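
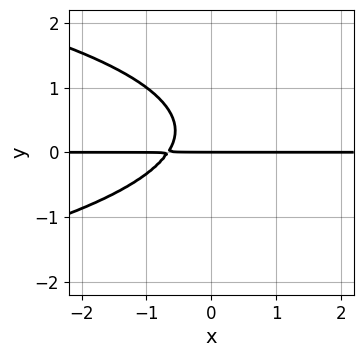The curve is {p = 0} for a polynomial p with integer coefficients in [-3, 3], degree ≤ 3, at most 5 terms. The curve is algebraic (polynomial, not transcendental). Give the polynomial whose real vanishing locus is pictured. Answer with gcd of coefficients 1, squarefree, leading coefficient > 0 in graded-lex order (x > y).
3*y^3 + 3*x*y - 2*y^2 + 2*y

The degree is 3 — the shape is more complex than any degree-2 curve.
From the visible intercepts: every point of the x-axis in the box is on the curve; it meets the y-axis at y = 0 (among the integer gridlines).
The integer polynomial consistent with all of this is the stated p.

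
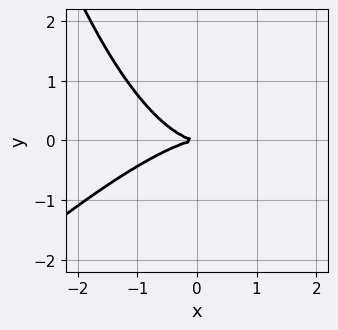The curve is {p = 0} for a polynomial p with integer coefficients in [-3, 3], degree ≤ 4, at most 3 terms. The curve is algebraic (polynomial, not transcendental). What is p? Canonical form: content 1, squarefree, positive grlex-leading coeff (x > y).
(a) The degree is 3 — the shape is more complex than any degree-2 curve.
(b) Reading off the gridlines: one x-axis crossing is at x = 0; it meets the y-axis at y = 0 (among the integer gridlines).
(c) Fitting integer coefficients to these (and the overall shape) gives p.

x^3 - x^2*y + 3*y^2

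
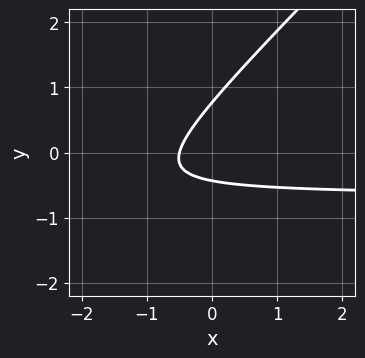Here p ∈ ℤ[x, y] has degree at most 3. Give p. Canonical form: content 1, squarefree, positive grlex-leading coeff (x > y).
3*x*y - 3*y^2 + 2*x + y + 1

deg p = 2.
Solving for integer coefficients yields p as stated.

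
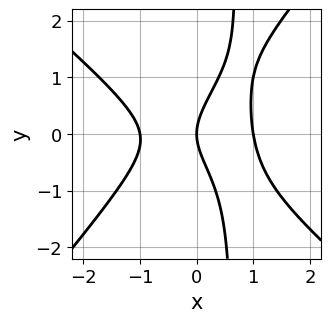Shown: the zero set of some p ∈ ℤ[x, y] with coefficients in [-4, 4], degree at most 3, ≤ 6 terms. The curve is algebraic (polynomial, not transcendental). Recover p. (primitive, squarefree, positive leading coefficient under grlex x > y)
(a) deg p = 3.
(b) Observable constraints: one y-axis crossing is at y = 0; among the integer gridlines, it crosses the x-axis at x ∈ {-1, 0, 1}.
(c) Together with the visible shape, these determine p as stated.

3*x^3 + x^2*y - 3*x*y^2 + 2*y^2 - 3*x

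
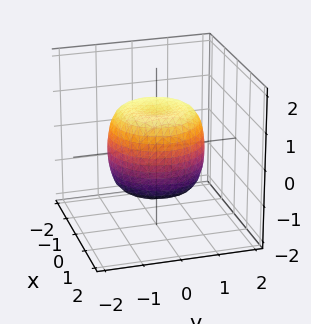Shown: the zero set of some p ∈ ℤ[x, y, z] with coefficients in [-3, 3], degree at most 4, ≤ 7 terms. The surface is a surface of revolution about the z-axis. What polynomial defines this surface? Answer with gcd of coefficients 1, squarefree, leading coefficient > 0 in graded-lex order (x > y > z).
x^4 + 2*x^2*y^2 + y^4 - x^2 - y^2 + z^2 - 1

(a) The degree is 4 — no degree-3 surface has this shape.
(b) Symmetries: rotational symmetry about the z-axis ⇒ p depends on x, y only through x² + y².
(c) From the axis intercepts and sections: a circular section at z = 0 has radius between 1 and 2; the z-axis gridline crossings are at z ∈ {-1, 1}.
(d) Putting this together gives p.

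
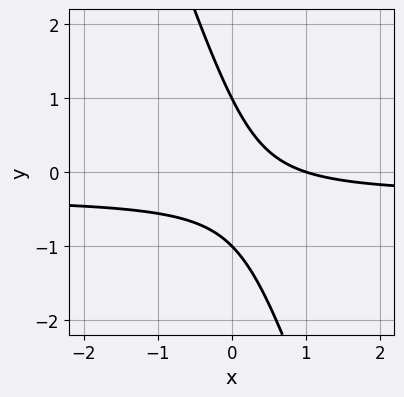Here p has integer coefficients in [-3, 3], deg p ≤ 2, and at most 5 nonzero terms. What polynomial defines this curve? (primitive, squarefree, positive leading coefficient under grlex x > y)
(a) The degree is 2 — no degree-1 curve has this shape.
(b) From the visible intercepts: it crosses the x-axis at the gridline x = 1; among the integer gridlines, it crosses the y-axis at y ∈ {-1, 1}.
(c) Putting this together gives p.

3*x*y + y^2 + x - 1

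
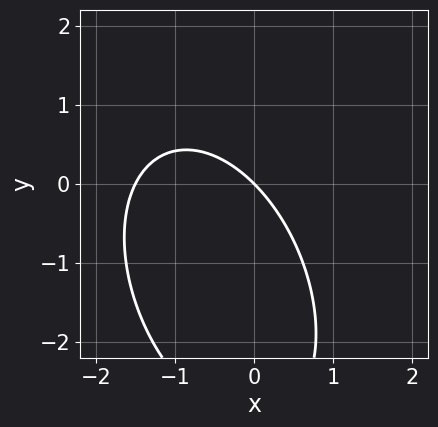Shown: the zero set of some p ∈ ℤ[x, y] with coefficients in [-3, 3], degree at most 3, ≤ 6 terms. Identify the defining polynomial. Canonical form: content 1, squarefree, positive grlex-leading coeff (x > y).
Degree: the shape is more complex than any degree-1 curve, so deg p = 2.
Checking where it meets the axes: it crosses the x-axis at the gridline x = 0; one y-axis crossing is at y = 0.
Together with the visible shape, these determine p as stated.

2*x^2 + x*y + y^2 + 3*x + 3*y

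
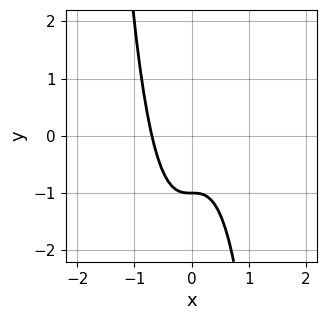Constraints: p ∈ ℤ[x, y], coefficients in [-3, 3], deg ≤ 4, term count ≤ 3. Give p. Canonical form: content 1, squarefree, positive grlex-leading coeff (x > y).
Degree: no degree-2 curve has this shape, so deg p = 3.
From the axis intercepts and sections: it crosses the y-axis at the gridline y = -1.
Matching integer coefficients to the picture gives p.

3*x^3 + y + 1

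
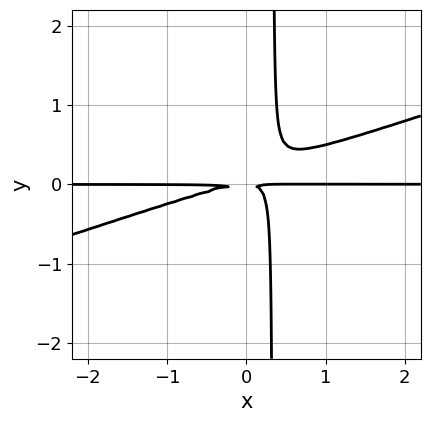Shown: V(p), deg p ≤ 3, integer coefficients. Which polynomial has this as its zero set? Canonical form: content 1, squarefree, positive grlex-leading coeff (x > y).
x^2*y - 3*x*y^2 + y^2

(a) deg p = 3. No degree-2 curve has this shape.
(b) Reading off the gridlines: every point of the x-axis in the box is on the curve.
(c) Fitting integer coefficients to these (and the overall shape) gives p.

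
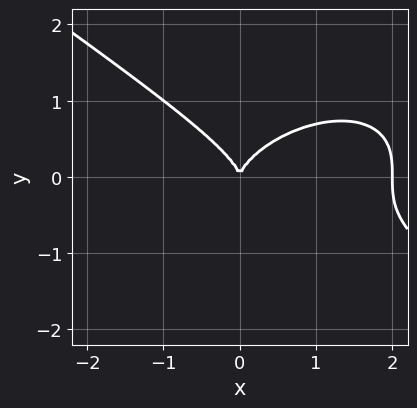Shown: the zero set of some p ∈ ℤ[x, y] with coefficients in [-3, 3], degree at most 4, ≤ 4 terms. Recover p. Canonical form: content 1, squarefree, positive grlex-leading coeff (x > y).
1. deg p = 3. No degree-2 curve has this shape.
2. Observable constraints: it crosses the y-axis at the gridline y = 0; among the integer gridlines, it crosses the x-axis at x ∈ {0, 2}.
3. Matching integer coefficients to the picture gives p.

x^3 + 3*y^3 - 2*x^2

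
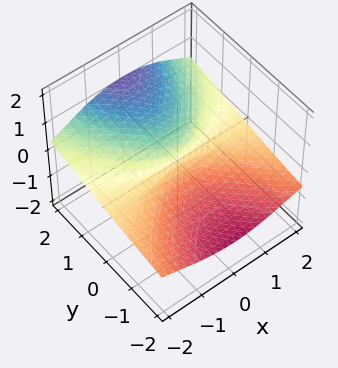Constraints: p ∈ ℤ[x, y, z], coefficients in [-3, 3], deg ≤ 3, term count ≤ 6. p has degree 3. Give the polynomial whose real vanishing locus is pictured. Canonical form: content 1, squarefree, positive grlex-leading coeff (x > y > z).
x^2*z + 2*z^3 - z^2 - y

First, deg p = 3. The shape is more complex than any degree-2 surface.
Then, from the visible intercepts: it meets the z-axis at z = 0 (among the integer gridlines); the visible x-axis segment lies entirely on the surface; it meets the y-axis at y = 0 (among the integer gridlines).
Finally, together with the visible shape, these determine p as stated.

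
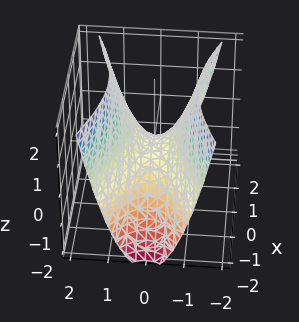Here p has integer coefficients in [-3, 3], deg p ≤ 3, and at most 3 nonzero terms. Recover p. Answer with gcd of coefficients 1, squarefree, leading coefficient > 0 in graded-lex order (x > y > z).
x^2 - 3*y^2 + 2*z

First, degree: a hyperbolic paraboloid; a quadric, so deg p = 2.
Then, symmetries: it's symmetric under x → −x, forcing even powers of x; mirror symmetry y ↦ −y ⇒ only even powers of y.
Then, reading off the gridlines: one z-axis crossing is at z = 0; it meets the y-axis at y = 0 (among the integer gridlines); it crosses the x-axis at the gridline x = 0.
Finally, solving for integer coefficients yields p as stated.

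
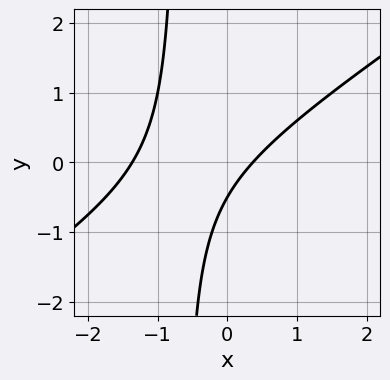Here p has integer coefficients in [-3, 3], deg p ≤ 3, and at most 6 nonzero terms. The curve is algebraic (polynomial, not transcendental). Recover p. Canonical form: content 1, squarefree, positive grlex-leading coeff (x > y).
2*x^2 - 3*x*y + 2*x - 2*y - 1

1. Degree: a generic line meets the curve in up to 2 points, so deg p = 2.
2. Matching integer coefficients to the picture gives p.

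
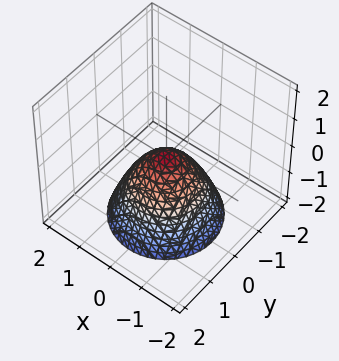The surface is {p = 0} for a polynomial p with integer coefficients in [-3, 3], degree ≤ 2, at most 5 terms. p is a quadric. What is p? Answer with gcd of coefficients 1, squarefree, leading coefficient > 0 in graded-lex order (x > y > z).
1. deg p = 2. A single bowl opening along one axis; a quadric.
2. Symmetries: rotational symmetry about the z-axis ⇒ p depends on x, y only through x² + y².
3. Observable constraints: it crosses the y-axis at the gridline y = 0; it crosses the z-axis at the gridline z = 0.
4. These observations pin down the coefficients.

x^2 + y^2 + z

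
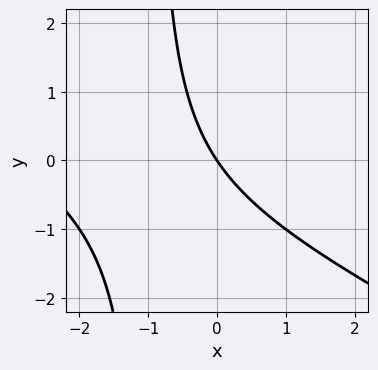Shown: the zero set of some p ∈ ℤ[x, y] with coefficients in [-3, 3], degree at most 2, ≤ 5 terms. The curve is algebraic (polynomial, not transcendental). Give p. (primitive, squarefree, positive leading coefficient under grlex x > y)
x^2 + 2*x*y + 3*x + 2*y

Degree: no degree-1 curve has this shape, so deg p = 2.
Reading off the gridlines: one y-axis crossing is at y = 0; it meets the x-axis at x = 0 (among the integer gridlines).
The integer polynomial consistent with all of this is the stated p.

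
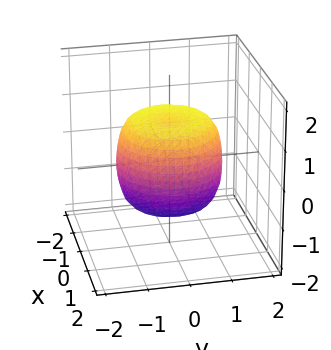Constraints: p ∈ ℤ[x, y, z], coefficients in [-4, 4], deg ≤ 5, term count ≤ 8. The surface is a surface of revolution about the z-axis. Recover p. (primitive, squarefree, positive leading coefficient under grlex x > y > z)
x^4 + 2*x^2*y^2 + y^4 - x^2 - y^2 + z^2 - 1

(a) deg p = 4. The shape is more complex than any degree-3 surface.
(b) Symmetries: rotational symmetry about the z-axis ⇒ p depends on x, y only through x² + y².
(c) Observable constraints: a circular section at z = 0 has radius between 1 and 2; the z-axis gridline crossings are at z ∈ {-1, 1}.
(d) The integer polynomial consistent with all of this is the stated p.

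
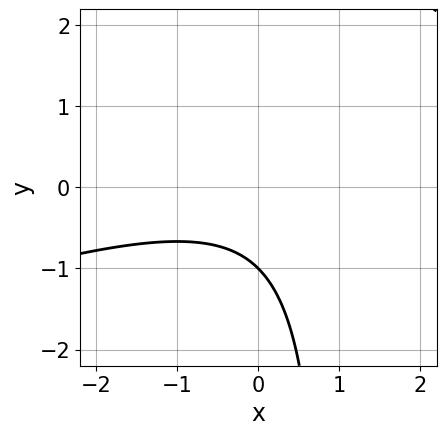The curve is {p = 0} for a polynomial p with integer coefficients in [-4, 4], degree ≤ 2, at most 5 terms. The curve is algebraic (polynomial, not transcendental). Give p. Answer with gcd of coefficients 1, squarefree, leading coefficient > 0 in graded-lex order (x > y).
x^2 - 3*x*y + 3*y + 3

1. The degree is 2 — no degree-1 curve has this shape.
2. From the visible intercepts: one y-axis crossing is at y = -1; no x-intercept at any integer in the box.
3. Assembling these constraints gives the stated polynomial.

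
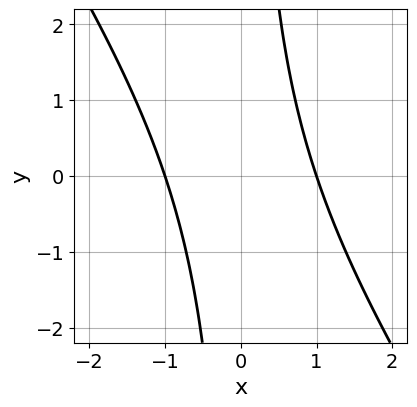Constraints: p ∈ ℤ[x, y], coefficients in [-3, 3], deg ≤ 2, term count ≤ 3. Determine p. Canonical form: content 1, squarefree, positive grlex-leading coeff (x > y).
The degree is 2 — the shape is more complex than any degree-1 curve.
Observable constraints: the x-axis gridline crossings are at x ∈ {-1, 1}; no y-intercept at any integer in the box.
Solving for integer coefficients yields p as stated.

3*x^2 + 2*x*y - 3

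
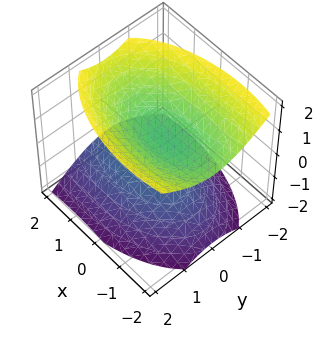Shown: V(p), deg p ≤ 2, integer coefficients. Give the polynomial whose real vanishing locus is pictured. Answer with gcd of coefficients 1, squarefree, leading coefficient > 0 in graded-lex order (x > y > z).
First, there are 2 components. Treating them together as one polynomial.
Next, degree: no degree-1 surface has this shape, so deg p = 2.
Then, checking where it meets the axes: the surface avoids every integer x-axis point in the box; the surface avoids every integer y-axis point in the box.
Finally, fitting integer coefficients to these (and the overall shape) gives p.

x^2 + x*z + 3*y^2 - 3*z^2 + 2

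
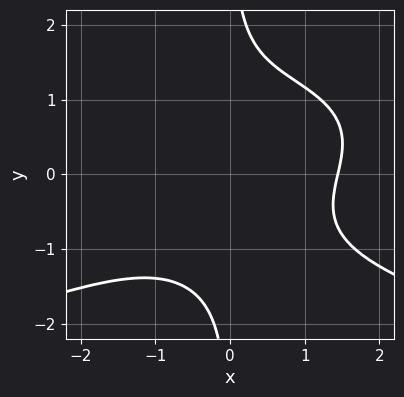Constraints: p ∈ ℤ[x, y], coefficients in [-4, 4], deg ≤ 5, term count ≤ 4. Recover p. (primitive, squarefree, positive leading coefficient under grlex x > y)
2*x*y^3 + x^3 - x*y - 3

First, the degree is 4 — no degree-3 curve has this shape.
Then, observable constraints: no y-intercept at any integer in the box.
Finally, fitting integer coefficients to these (and the overall shape) gives p.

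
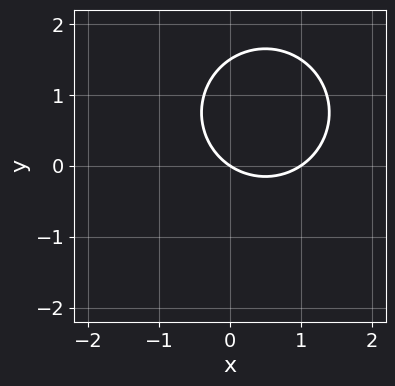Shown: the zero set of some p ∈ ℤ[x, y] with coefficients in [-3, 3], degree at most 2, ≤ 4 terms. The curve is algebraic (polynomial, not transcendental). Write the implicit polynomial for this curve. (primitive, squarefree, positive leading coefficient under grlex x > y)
1. The degree is 2 — a generic line meets the curve in up to 2 points.
2. Against the integer gridlines: among the integer gridlines, it crosses the x-axis at x ∈ {0, 1}; it crosses the y-axis at the gridline y = 0.
3. Assembling these constraints gives the stated polynomial.

2*x^2 + 2*y^2 - 2*x - 3*y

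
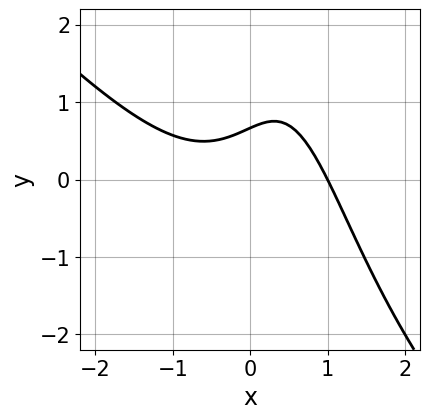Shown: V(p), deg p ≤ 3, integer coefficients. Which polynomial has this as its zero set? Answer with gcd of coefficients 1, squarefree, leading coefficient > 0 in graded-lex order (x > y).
2*x^3 + 2*x^2*y - 2*x*y + 3*y - 2

Degree: a generic line meets the curve in up to 3 points, so deg p = 3.
From the visible intercepts: it crosses the x-axis at the gridline x = 1.
Fitting integer coefficients to these (and the overall shape) gives p.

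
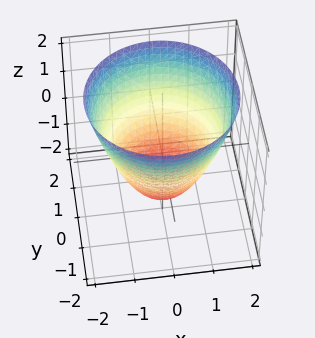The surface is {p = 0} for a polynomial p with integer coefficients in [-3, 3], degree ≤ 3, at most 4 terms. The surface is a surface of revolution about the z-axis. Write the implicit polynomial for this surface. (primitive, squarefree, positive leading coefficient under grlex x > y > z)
2*x^2 + 2*y^2 - 2*z - 3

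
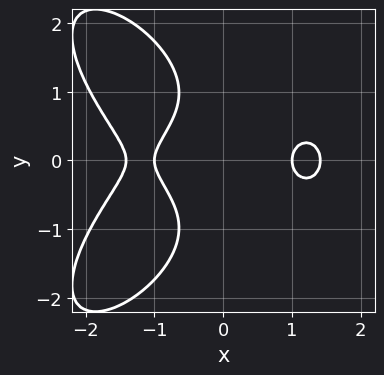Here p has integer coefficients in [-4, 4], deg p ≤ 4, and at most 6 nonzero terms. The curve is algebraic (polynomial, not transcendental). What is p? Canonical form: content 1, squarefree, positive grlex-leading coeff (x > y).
x^4 + y^4 + 3*x*y^2 - 3*x^2 + 2

(a) deg p = 4. No degree-3 curve has this shape.
(b) Symmetries: mirror symmetry y ↦ −y ⇒ only even powers of y.
(c) From the axis intercepts and sections: among the integer gridlines, it crosses the x-axis at x ∈ {-1, 1}; the curve avoids every integer y-axis point in the box.
(d) Fitting integer coefficients to these (and the overall shape) gives p.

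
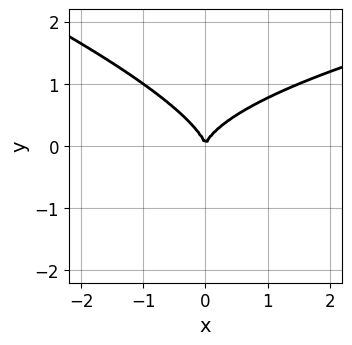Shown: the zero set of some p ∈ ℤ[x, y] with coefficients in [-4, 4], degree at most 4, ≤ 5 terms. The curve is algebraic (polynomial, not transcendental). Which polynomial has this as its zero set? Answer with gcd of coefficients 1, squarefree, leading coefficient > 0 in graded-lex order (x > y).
x*y^2 + 3*y^3 - 2*x^2

(a) Degree: a generic line meets the curve in up to 3 points, so deg p = 3.
(b) From the axis intercepts and sections: it crosses the y-axis at the gridline y = 0; it crosses the x-axis at the gridline x = 0.
(c) Putting this together gives p.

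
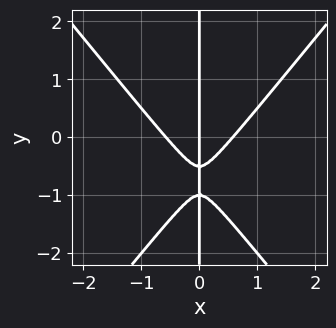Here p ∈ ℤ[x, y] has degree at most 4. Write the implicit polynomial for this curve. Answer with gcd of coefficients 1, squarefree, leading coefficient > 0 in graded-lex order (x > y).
3*x^3 - 2*x*y^2 - 3*x*y - x

First, the degree is 3 — no degree-2 curve has this shape.
Next, observable constraints: every point of the y-axis in the box is on the curve; it crosses the x-axis at the gridline x = 0.
Finally, fitting integer coefficients to these (and the overall shape) gives p.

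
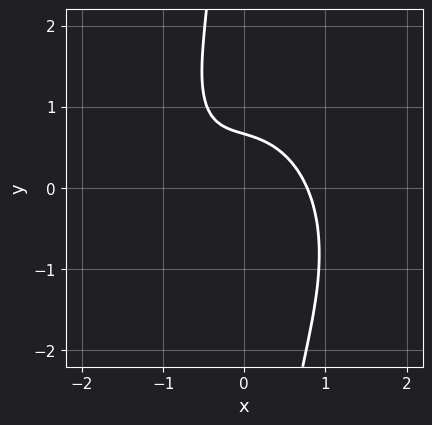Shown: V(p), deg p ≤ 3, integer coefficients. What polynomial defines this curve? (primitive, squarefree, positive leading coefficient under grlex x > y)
First, degree: the shape is more complex than any degree-2 curve, so deg p = 3.
Finally, the integer polynomial consistent with all of this is the stated p.

3*x^3 + 2*x*y^2 + x^2 + 3*y - 2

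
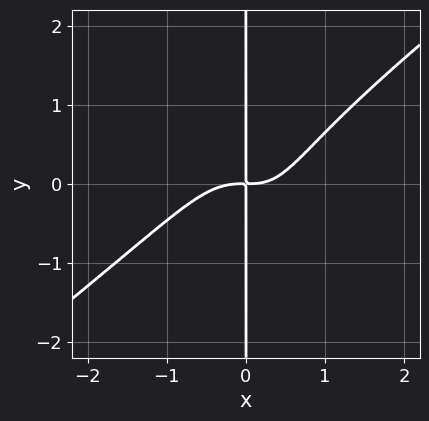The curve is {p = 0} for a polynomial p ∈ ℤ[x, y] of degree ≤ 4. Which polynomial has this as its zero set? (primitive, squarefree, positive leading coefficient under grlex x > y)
(a) Degree: the shape is more complex than any degree-3 curve, so deg p = 4.
(b) From the visible intercepts: the visible y-axis segment lies entirely on the curve.
(c) The integer polynomial consistent with all of this is the stated p.

3*x^4 - 3*x^3*y - x^2*y^2 + x^2*y - 2*x*y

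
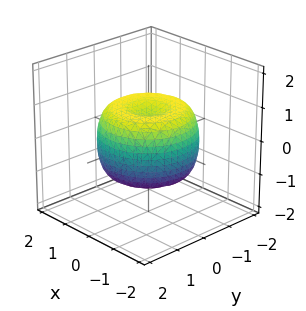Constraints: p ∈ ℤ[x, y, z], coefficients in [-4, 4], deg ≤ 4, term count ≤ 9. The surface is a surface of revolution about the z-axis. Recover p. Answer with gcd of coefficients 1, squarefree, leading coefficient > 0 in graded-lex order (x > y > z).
2*x^4 + 4*x^2*y^2 + 2*y^4 - 3*x^2 - 3*y^2 + 3*z^2 - 2

1. deg p = 4. No degree-3 surface has this shape.
2. Symmetry: every cross-section ⟂ z is a circle, so x, y appear only via x² + y².
3. Against the integer gridlines: a circular section at z = -1 has radius between 0 and 1.
4. Together with the visible shape, these determine p as stated.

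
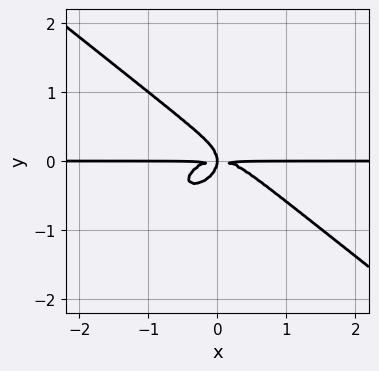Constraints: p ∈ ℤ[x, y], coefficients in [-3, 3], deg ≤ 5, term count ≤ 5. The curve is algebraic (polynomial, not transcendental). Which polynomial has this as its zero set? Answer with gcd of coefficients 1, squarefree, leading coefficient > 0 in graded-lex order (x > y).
x^3*y + 2*y^4 + x*y^2

First, degree: the shape is more complex than any degree-3 curve, so deg p = 4.
Then, from the axis intercepts and sections: every point of the x-axis in the box is on the curve.
Finally, solving for integer coefficients yields p as stated.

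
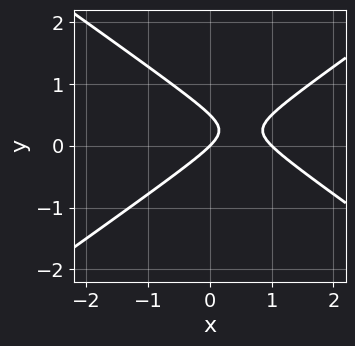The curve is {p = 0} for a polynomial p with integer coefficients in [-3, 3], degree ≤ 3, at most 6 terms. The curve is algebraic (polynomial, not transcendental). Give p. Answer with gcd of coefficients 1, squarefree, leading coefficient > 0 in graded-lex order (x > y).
First, degree: a generic line meets the curve in up to 2 points, so deg p = 2.
Next, checking where it meets the axes: one y-axis crossing is at y = 0; the x-axis gridline crossings are at x ∈ {0, 1}.
Finally, fitting integer coefficients to these (and the overall shape) gives p.

x^2 - 2*y^2 - x + y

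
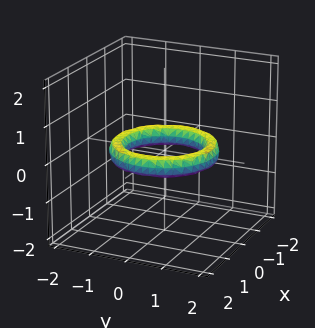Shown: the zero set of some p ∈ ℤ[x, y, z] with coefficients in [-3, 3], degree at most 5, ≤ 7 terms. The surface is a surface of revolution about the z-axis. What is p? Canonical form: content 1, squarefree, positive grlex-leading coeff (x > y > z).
x^4 + 2*x^2*y^2 + y^4 - 3*x^2 - 3*y^2 + 3*z^2 + 2

(a) deg p = 4. The shape is more complex than any degree-3 surface.
(b) Symmetry: the z-axis is an axis of rotation, so x and y enter only as x² + y².
(c) Reading off the gridlines: the x-axis gridline crossings are at x ∈ {-1, 1}; no z-intercept at any integer in the box; a circular section at z = 0 has radius exactly 1; the y-axis gridline crossings are at y ∈ {-1, 1}.
(d) Assembling these constraints gives the stated polynomial.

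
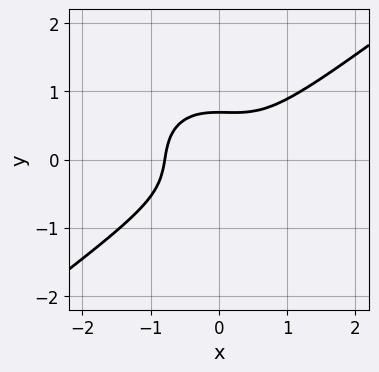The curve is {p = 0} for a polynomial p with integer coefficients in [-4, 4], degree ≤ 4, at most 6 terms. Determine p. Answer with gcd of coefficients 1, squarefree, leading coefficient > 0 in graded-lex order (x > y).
1. Degree: a generic line meets the curve in up to 3 points, so deg p = 3.
2. Solving for integer coefficients yields p as stated.

2*x^3 - x^2*y - 3*y^3 + 1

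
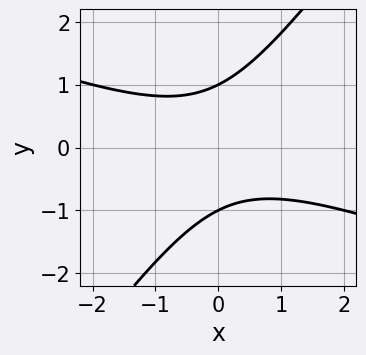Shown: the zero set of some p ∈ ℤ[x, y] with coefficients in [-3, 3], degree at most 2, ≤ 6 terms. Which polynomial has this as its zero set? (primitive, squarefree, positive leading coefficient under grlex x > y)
x^2 + 2*x*y - 2*y^2 + 2

(a) Degree: the shape is more complex than any degree-1 curve, so deg p = 2.
(b) Reading off the gridlines: it misses every integer gridline on the x-axis; the y-axis gridline crossings are at y ∈ {-1, 1}.
(c) These observations pin down the coefficients.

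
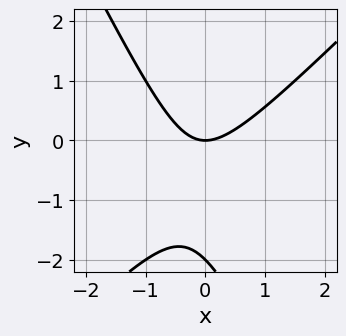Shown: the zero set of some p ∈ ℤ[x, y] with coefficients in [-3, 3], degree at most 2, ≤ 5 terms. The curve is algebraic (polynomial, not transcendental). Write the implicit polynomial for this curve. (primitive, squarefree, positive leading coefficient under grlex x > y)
2*x^2 - x*y - y^2 - 2*y

(a) Degree: no degree-1 curve has this shape, so deg p = 2.
(b) Observable constraints: it crosses the x-axis at the gridline x = 0; among the integer gridlines, it crosses the y-axis at y ∈ {-2, 0}.
(c) Fitting integer coefficients to these (and the overall shape) gives p.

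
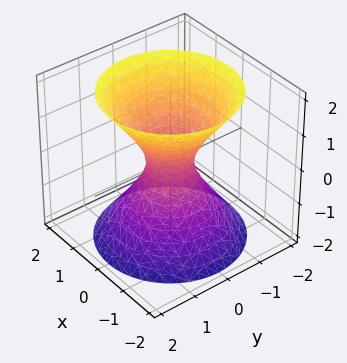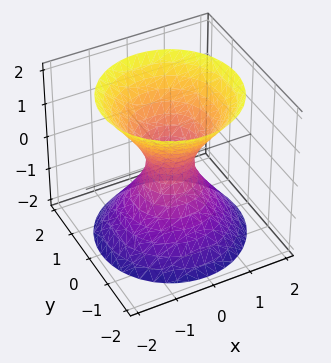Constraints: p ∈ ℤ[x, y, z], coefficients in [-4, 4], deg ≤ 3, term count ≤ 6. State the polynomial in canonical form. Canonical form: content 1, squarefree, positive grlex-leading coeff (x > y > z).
3*x^2 + 3*y^2 - 2*z^2 - 1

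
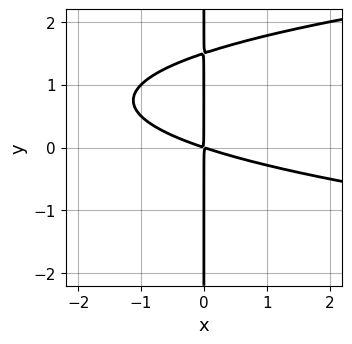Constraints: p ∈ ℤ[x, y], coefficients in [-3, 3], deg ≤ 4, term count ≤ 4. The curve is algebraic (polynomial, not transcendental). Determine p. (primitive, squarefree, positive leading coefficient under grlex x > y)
First, the degree is 3 — no degree-2 curve has this shape.
Then, against the integer gridlines: every point of the y-axis in the box is on the curve.
Finally, matching integer coefficients to the picture gives p.

2*x*y^2 - x^2 - 3*x*y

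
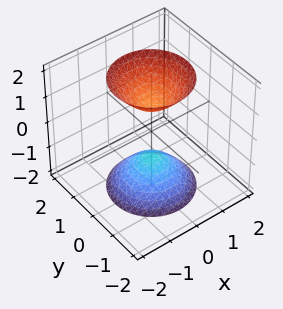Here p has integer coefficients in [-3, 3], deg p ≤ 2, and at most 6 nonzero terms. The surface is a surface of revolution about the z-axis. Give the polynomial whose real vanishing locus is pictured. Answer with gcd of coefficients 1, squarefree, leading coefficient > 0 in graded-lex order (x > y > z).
2*x^2 + 2*y^2 - z^2 + 1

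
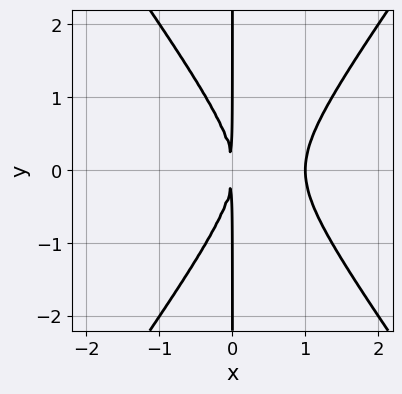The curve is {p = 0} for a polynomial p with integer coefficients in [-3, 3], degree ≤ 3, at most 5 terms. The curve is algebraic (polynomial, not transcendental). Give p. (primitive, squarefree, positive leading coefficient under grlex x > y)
1. The degree is 3 — the shape is more complex than any degree-2 curve.
2. Symmetries: mirror symmetry y ↦ −y ⇒ only even powers of y.
3. From the axis intercepts and sections: the visible y-axis segment lies entirely on the curve; it meets the x-axis at x = 1 (among the integer gridlines).
4. The integer polynomial consistent with all of this is the stated p.

2*x^3 - x*y^2 - 2*x^2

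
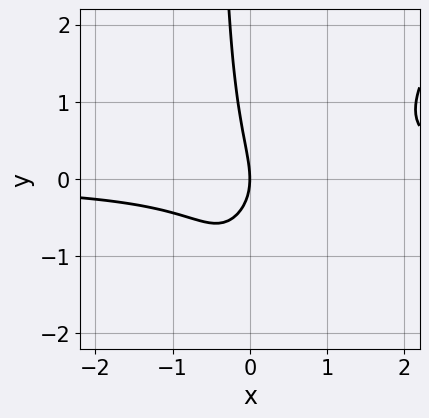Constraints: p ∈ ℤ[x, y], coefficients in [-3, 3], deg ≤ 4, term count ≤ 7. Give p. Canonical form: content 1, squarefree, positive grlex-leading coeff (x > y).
3*x^2*y - 2*x*y^2 - 2*x*y - y^2 - 2*x

1. deg p = 3. No degree-2 curve has this shape.
2. Against the integer gridlines: one x-axis crossing is at x = 0; one y-axis crossing is at y = 0.
3. Together with the visible shape, these determine p as stated.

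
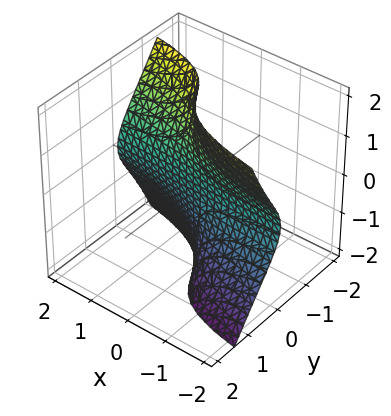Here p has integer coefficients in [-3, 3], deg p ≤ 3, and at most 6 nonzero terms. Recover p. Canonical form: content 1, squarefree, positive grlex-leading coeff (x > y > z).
Degree: the shape is more complex than any degree-2 surface, so deg p = 3.
Observable constraints: it meets the y-axis at y = 0 (among the integer gridlines); the visible x-axis segment lies entirely on the surface; every point of the z-axis in the box is on the surface.
Fitting integer coefficients to these (and the overall shape) gives p.

x*y^2 - x*z^2 - 2*y^3 - y^2*z - 3*y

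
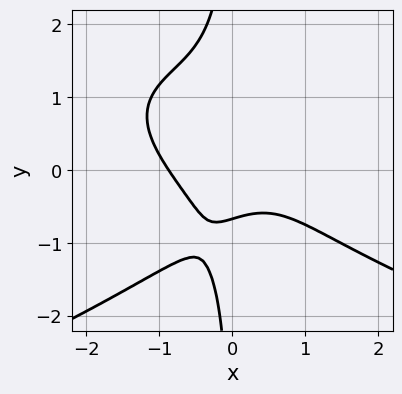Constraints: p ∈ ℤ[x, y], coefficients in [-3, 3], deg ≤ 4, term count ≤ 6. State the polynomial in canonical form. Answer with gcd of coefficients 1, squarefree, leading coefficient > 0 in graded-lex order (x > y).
3*x*y^3 + 3*x^3 + 2*x^2*y + 3*y + 2

(a) Degree: no degree-3 curve has this shape, so deg p = 4.
(b) The integer polynomial consistent with all of this is the stated p.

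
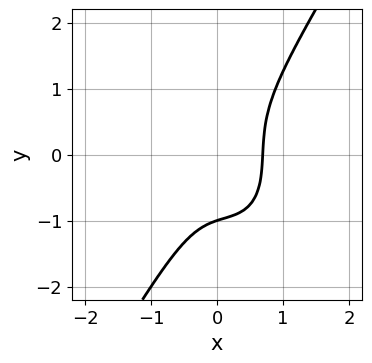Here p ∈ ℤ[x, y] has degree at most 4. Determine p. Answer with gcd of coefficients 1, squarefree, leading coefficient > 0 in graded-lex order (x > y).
The degree is 3 — no degree-2 curve has this shape.
Reading off the gridlines: one y-axis crossing is at y = -1.
The integer polynomial consistent with all of this is the stated p.

3*x^3 + x^2*y - y^3 - x*y - 1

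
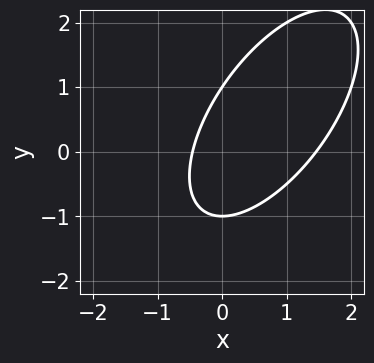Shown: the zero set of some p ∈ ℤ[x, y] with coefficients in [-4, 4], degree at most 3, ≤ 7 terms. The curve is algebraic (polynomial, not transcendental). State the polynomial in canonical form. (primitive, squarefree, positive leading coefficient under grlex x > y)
3*x^2 - 3*x*y + 2*y^2 - 3*x - 2

1. Degree: the shape is more complex than any degree-1 curve, so deg p = 2.
2. Reading off the gridlines: among the integer gridlines, it crosses the y-axis at y ∈ {-1, 1}.
3. These observations pin down the coefficients.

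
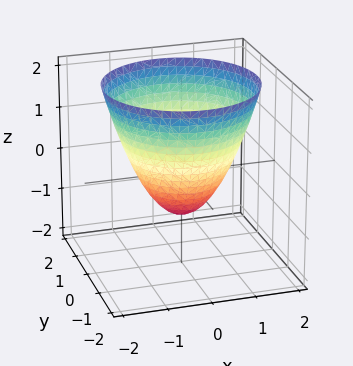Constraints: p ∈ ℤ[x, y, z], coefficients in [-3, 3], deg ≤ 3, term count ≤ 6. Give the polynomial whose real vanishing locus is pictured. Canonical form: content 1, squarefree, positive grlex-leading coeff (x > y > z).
x^2 + y^2 - z - 1

First, the degree is 2 — no degree-1 surface has this shape.
Next, symmetries: rotational symmetry about the z-axis ⇒ p depends on x, y only through x² + y².
Then, from the visible intercepts: the y-axis gridline crossings are at y ∈ {-1, 1}; it meets the z-axis at z = -1 (among the integer gridlines); the x-axis gridline crossings are at x ∈ {-1, 1}; a circular section at z = 0 has radius exactly 1.
Finally, solving for integer coefficients yields p as stated.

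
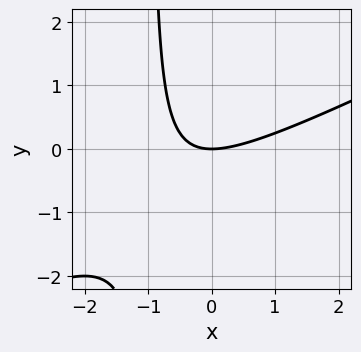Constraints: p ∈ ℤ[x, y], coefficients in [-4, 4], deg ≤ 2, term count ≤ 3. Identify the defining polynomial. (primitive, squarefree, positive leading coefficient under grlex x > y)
First, deg p = 2. No degree-1 curve has this shape.
Next, against the integer gridlines: it crosses the y-axis at the gridline y = 0; it meets the x-axis at x = 0 (among the integer gridlines).
Finally, matching integer coefficients to the picture gives p.

x^2 - 2*x*y - 2*y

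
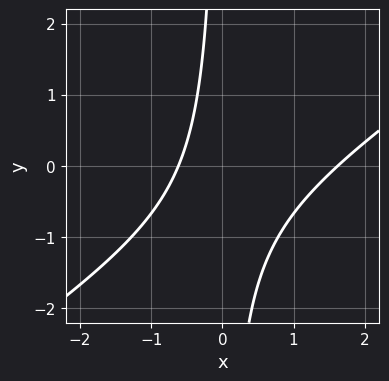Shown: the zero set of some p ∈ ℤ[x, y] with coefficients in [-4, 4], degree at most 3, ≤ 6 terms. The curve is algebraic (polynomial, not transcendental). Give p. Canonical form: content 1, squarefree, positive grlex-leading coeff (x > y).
2*x^2 - 3*x*y - 2*x - 2

(a) The degree is 2 — a generic line meets the curve in up to 2 points.
(b) From the visible intercepts: no y-intercept at any integer in the box.
(c) The integer polynomial consistent with all of this is the stated p.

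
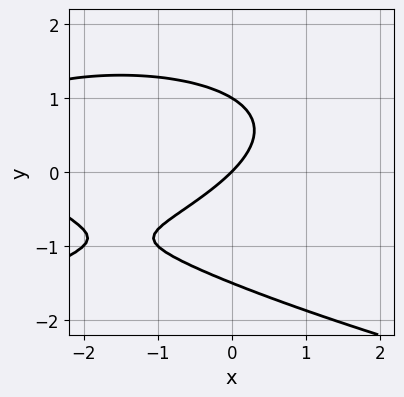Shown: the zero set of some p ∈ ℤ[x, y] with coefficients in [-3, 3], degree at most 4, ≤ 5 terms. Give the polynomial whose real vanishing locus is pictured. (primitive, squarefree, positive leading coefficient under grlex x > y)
2*y^3 + x^2 + y^2 + 3*x - 3*y

First, degree: no degree-2 curve has this shape, so deg p = 3.
Next, from the axis intercepts and sections: it meets the x-axis at x = 0 (among the integer gridlines); among the integer gridlines, it crosses the y-axis at y ∈ {0, 1}.
Finally, together with the visible shape, these determine p as stated.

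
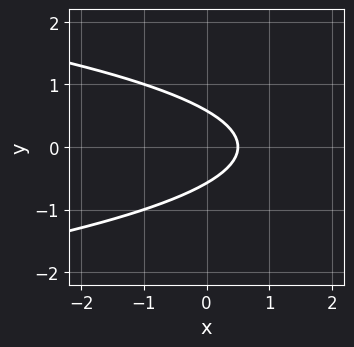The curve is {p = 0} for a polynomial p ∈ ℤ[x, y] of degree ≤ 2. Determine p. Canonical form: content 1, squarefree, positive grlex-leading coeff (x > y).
(a) Degree: the shape is more complex than any degree-1 curve, so deg p = 2.
(b) Symmetries: the y ↦ −y reflection is a symmetry, so y appears only in even powers.
(c) The integer polynomial consistent with all of this is the stated p.

3*y^2 + 2*x - 1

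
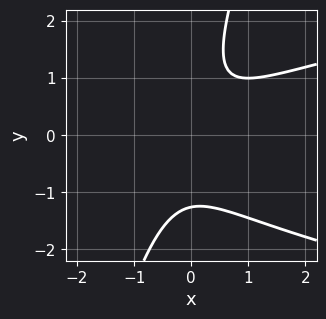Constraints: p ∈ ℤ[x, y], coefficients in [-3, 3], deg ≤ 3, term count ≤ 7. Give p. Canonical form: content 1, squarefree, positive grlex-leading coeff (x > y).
3*x*y^2 - y^3 - 3*x^2 + 3*x*y - 2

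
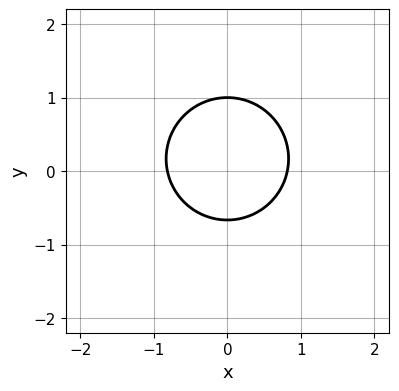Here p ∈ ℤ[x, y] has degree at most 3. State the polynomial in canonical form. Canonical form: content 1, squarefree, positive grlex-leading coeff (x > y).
3*x^2 + 3*y^2 - y - 2

Degree: the shape is more complex than any degree-1 curve, so deg p = 2.
Symmetries: it's symmetric under x → −x, forcing even powers of x.
From the axis intercepts and sections: one y-axis crossing is at y = 1.
Assembling these constraints gives the stated polynomial.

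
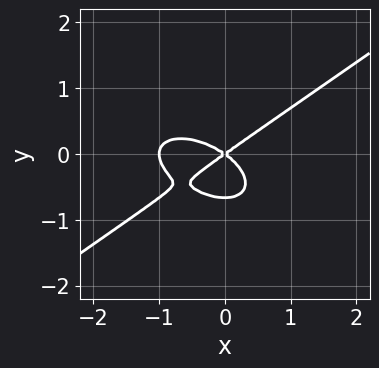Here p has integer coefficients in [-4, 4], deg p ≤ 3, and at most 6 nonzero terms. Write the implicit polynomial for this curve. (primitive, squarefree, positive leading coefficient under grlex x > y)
deg p = 3. No degree-2 curve has this shape.
Observable constraints: among the integer gridlines, it crosses the x-axis at x ∈ {-1, 0}; it crosses the y-axis at the gridline y = 0.
Matching integer coefficients to the picture gives p.

x^3 - 3*y^3 + x^2 - 2*y^2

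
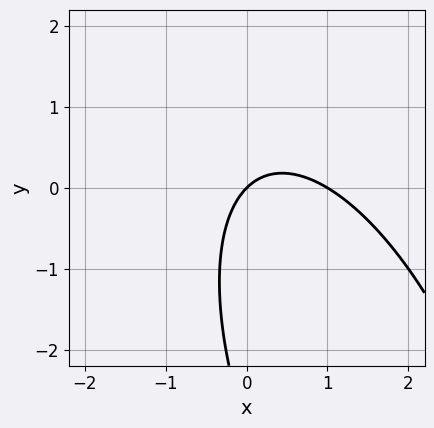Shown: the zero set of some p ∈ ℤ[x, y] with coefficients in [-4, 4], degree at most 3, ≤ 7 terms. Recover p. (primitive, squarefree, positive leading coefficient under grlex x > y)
(a) Degree: a generic line meets the curve in up to 2 points, so deg p = 2.
(b) From the axis intercepts and sections: it meets the y-axis at y = 0 (among the integer gridlines); the x-axis gridline crossings are at x ∈ {0, 1}.
(c) The integer polynomial consistent with all of this is the stated p.

3*x^2 + 2*x*y + y^2 - 3*x + 3*y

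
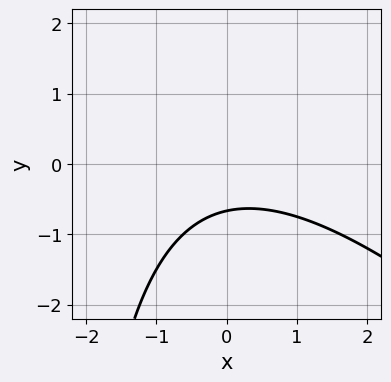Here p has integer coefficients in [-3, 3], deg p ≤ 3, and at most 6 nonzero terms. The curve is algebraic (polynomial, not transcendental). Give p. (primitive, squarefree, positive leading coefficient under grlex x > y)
deg p = 2.
Checking where it meets the axes: it misses every integer gridline on the x-axis.
Fitting integer coefficients to these (and the overall shape) gives p.

x^2 + x*y + 3*y + 2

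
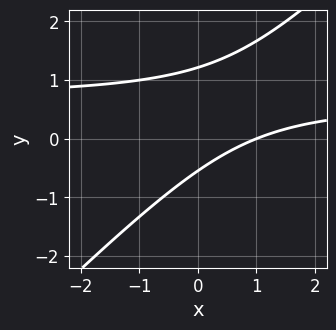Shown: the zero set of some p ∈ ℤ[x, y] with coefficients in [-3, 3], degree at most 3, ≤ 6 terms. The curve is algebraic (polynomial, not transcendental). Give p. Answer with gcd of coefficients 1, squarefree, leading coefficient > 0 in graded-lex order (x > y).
3*x*y - 3*y^2 - 2*x + 2*y + 2

First, deg p = 2. The shape is more complex than any degree-1 curve.
Next, reading off the gridlines: it meets the x-axis at x = 1 (among the integer gridlines).
Finally, the integer polynomial consistent with all of this is the stated p.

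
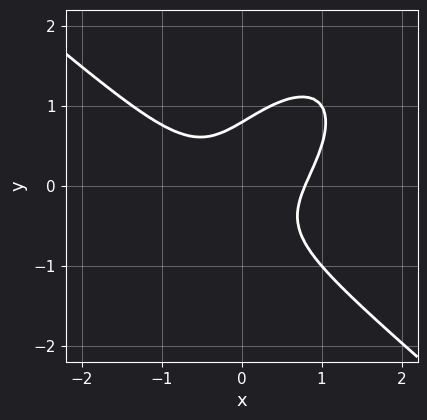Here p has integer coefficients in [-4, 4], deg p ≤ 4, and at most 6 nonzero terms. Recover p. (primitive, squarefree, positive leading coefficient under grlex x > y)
2*x^3 - x*y^2 + 2*y^3 - 2*x*y - 1

(a) Degree: the shape is more complex than any degree-2 curve, so deg p = 3.
(b) The integer polynomial consistent with all of this is the stated p.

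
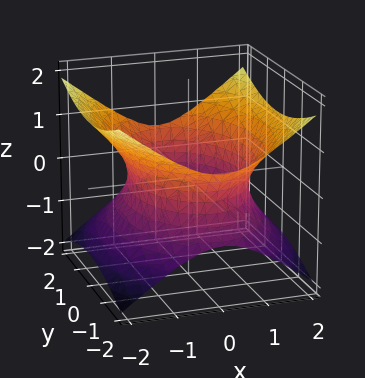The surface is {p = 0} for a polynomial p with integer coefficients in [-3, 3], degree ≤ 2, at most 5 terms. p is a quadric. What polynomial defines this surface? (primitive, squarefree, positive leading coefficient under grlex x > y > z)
2*x^2 + y^2 - 3*z^2 - 3

(a) Degree: one connected sheet with a waist; a quadric, so deg p = 2.
(b) Symmetries: the y ↦ −y reflection is a symmetry, so y appears only in even powers; mirror symmetry x ↦ −x ⇒ only even powers of x; it's symmetric under z → −z, forcing even powers of z.
(c) Against the integer gridlines: no z-intercept at any integer in the box.
(d) The integer polynomial consistent with all of this is the stated p.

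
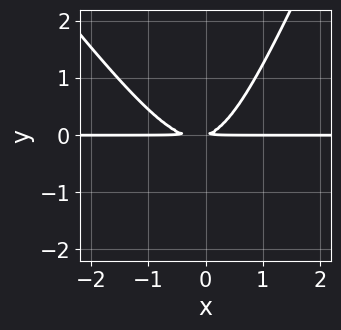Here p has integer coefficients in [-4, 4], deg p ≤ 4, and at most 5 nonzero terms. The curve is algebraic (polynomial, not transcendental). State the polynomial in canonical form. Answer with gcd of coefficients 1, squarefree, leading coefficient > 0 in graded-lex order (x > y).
3*x^2*y + x*y^2 - y^3 + x*y - 3*y^2

(a) Degree: the shape is more complex than any degree-2 curve, so deg p = 3.
(b) Against the integer gridlines: every point of the x-axis in the box is on the curve.
(c) The integer polynomial consistent with all of this is the stated p.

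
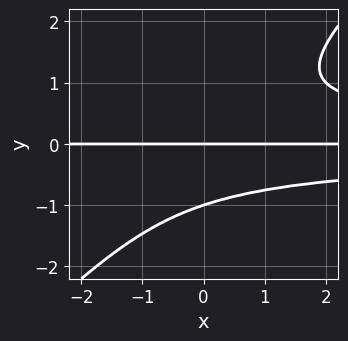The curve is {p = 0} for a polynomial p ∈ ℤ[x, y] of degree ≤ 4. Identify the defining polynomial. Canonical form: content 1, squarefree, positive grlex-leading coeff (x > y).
x*y^3 - y^4 - y

The degree is 4 — a generic line meets the curve in up to 4 points.
From the visible intercepts: the y-axis gridline crossings are at y ∈ {-1, 0}; the visible x-axis segment lies entirely on the curve.
Together with the visible shape, these determine p as stated.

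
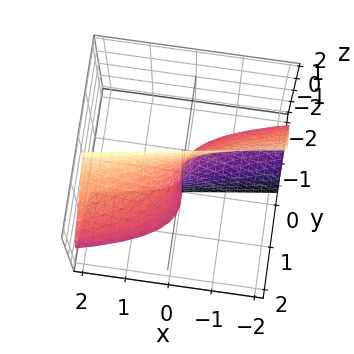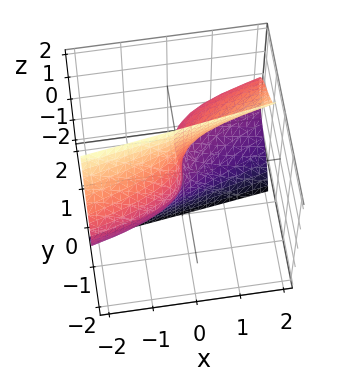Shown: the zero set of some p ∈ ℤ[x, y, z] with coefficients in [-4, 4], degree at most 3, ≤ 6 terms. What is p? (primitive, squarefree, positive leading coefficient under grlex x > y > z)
y^3 + 3*y*z^2 - y^2 - 2*x

(a) deg p = 3. No degree-2 surface has this shape.
(b) Observable constraints: one x-axis crossing is at x = 0; among the integer gridlines, it crosses the y-axis at y ∈ {0, 1}; the visible z-axis segment lies entirely on the surface.
(c) Fitting integer coefficients to these (and the overall shape) gives p.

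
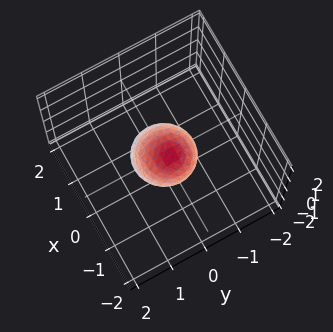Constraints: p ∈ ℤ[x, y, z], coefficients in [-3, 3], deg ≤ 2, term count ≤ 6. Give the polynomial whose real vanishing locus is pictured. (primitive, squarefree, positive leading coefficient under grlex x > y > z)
3*x^2 + 2*x*z + 3*y^2 + 2*z^2 - 2

(a) Degree: a generic line meets the surface in up to 2 points, so deg p = 2.
(b) From the axis intercepts and sections: the z-axis gridline crossings are at z ∈ {-1, 1}.
(c) The integer polynomial consistent with all of this is the stated p.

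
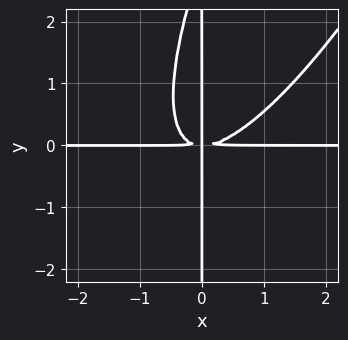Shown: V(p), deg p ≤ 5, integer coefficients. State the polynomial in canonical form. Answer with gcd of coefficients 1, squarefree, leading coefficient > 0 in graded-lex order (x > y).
3*x^3*y - 3*x^2*y^2 + x*y^3 - 3*x*y^2

First, deg p = 4. No degree-3 curve has this shape.
Then, against the integer gridlines: the visible x-axis segment lies entirely on the curve; every point of the y-axis in the box is on the curve.
Finally, solving for integer coefficients yields p as stated.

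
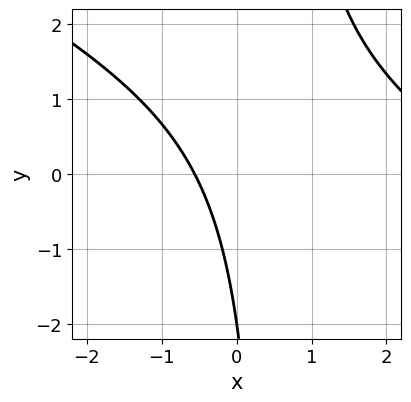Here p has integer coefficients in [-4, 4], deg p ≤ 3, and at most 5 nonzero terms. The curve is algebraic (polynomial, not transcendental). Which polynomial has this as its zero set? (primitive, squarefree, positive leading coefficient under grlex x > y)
1. Degree: a generic line meets the curve in up to 2 points, so deg p = 2.
2. From the visible intercepts: it meets the y-axis at y = -2 (among the integer gridlines).
3. Together with the visible shape, these determine p as stated.

x^2 + 2*x*y - 3*x - y - 2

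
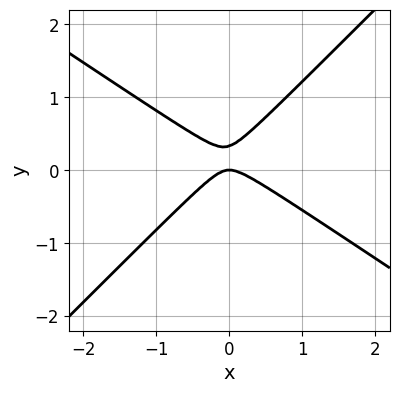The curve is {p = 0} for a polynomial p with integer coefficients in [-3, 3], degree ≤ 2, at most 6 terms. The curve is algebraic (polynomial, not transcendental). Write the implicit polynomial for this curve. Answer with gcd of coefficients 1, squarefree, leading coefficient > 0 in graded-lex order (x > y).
2*x^2 + x*y - 3*y^2 + y

(a) deg p = 2. A generic line meets the curve in up to 2 points.
(b) Observable constraints: one y-axis crossing is at y = 0; one x-axis crossing is at x = 0.
(c) Fitting integer coefficients to these (and the overall shape) gives p.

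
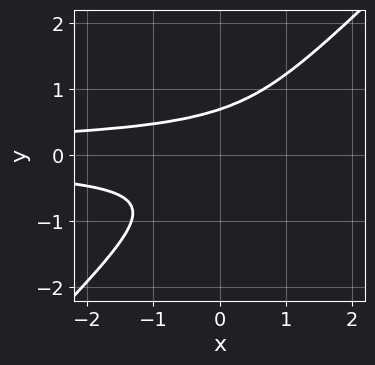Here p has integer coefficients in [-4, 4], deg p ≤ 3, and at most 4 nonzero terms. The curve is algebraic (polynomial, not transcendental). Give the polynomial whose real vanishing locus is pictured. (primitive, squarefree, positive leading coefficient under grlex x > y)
3*x*y^2 - 3*y^3 + 1

First, degree: a generic line meets the curve in up to 3 points, so deg p = 3.
Next, from the visible intercepts: no x-intercept at any integer in the box.
Finally, these observations pin down the coefficients.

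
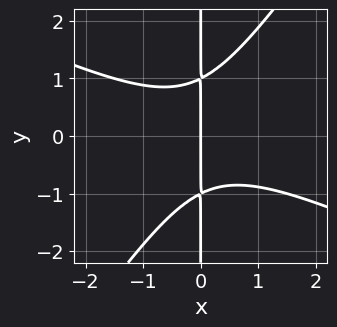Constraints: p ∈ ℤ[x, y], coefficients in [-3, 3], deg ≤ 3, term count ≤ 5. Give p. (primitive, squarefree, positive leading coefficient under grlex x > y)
2*x^3 + 3*x^2*y - 3*x*y^2 + 3*x

Degree: a generic line meets the curve in up to 3 points, so deg p = 3.
Observable constraints: it meets the x-axis at x = 0 (among the integer gridlines); the visible y-axis segment lies entirely on the curve.
Putting this together gives p.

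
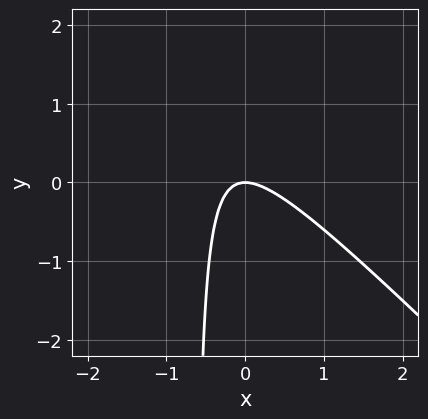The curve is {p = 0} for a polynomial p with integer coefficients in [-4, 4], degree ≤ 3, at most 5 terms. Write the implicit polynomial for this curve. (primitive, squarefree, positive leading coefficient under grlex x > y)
First, the degree is 2 — no degree-1 curve has this shape.
Next, against the integer gridlines: one y-axis crossing is at y = 0; it crosses the x-axis at the gridline x = 0.
Finally, putting this together gives p.

3*x^2 + 3*x*y + 2*y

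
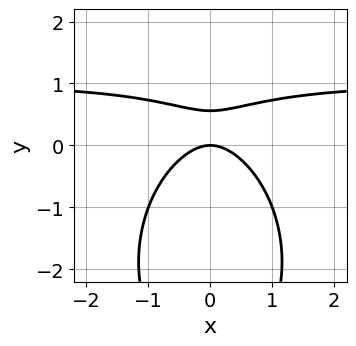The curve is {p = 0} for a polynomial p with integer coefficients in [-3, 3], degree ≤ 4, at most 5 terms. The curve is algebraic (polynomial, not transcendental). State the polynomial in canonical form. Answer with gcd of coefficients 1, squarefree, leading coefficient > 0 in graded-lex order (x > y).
2*x^2*y + y^3 - 2*x^2 + 3*y^2 - 2*y

First, degree: a generic line meets the curve in up to 3 points, so deg p = 3.
Then, symmetries: mirror symmetry x ↦ −x ⇒ only even powers of x.
Next, against the integer gridlines: it crosses the y-axis at the gridline y = 0; it meets the x-axis at x = 0 (among the integer gridlines).
Finally, fitting integer coefficients to these (and the overall shape) gives p.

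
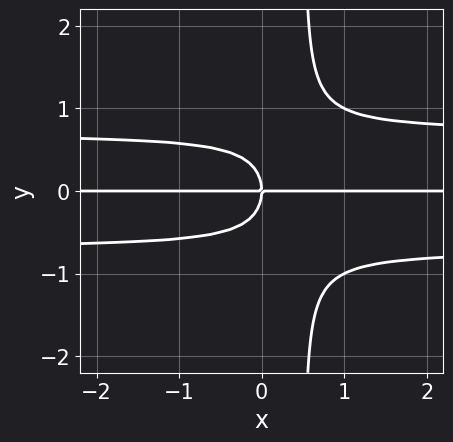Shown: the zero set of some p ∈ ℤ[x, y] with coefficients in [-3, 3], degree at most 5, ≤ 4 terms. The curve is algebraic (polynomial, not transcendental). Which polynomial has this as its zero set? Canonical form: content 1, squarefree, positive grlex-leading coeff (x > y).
2*x*y^3 - y^3 - x*y

(a) The degree is 4 — no degree-3 curve has this shape.
(b) Checking where it meets the axes: every point of the x-axis in the box is on the curve; it crosses the y-axis at the gridline y = 0.
(c) Assembling these constraints gives the stated polynomial.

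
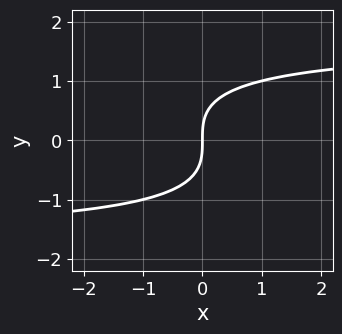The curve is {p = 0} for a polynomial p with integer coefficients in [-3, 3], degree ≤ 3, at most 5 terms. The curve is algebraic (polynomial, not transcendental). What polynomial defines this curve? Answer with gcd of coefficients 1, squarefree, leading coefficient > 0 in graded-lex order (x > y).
(a) deg p = 3. A generic line meets the curve in up to 3 points.
(b) Observable constraints: it meets the x-axis at x = 0 (among the integer gridlines); it meets the y-axis at y = 0 (among the integer gridlines).
(c) Fitting integer coefficients to these (and the overall shape) gives p.

x*y^2 + 2*y^3 - 3*x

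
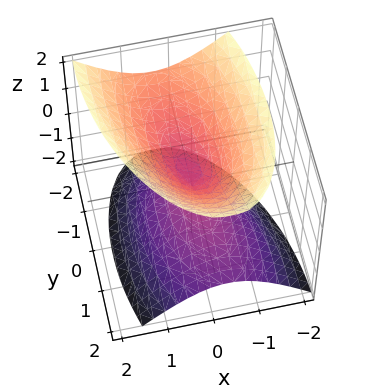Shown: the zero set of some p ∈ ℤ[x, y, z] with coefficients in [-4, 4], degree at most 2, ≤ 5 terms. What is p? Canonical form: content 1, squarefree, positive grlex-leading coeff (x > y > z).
First, the picture has 2 separate pieces. Treating them together as one polynomial.
Next, the degree is 2 — a generic line meets the surface in up to 2 points.
Then, observable constraints: one z-axis crossing is at z = 0; one x-axis crossing is at x = 0; one y-axis crossing is at y = 0.
Finally, these observations pin down the coefficients.

3*x^2 + x*y + y^2 + y*z - 2*z^2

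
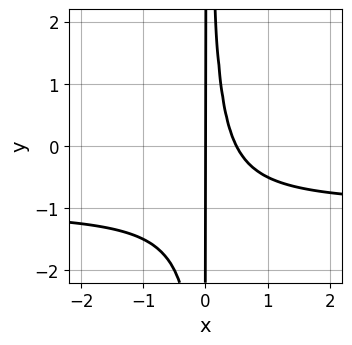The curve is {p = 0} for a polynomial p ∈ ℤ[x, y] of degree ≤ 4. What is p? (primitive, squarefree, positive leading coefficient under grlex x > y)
2*x^2*y + 2*x^2 - x

deg p = 3. A generic line meets the curve in up to 3 points.
Reading off the gridlines: every point of the y-axis in the box is on the curve; one x-axis crossing is at x = 0.
Solving for integer coefficients yields p as stated.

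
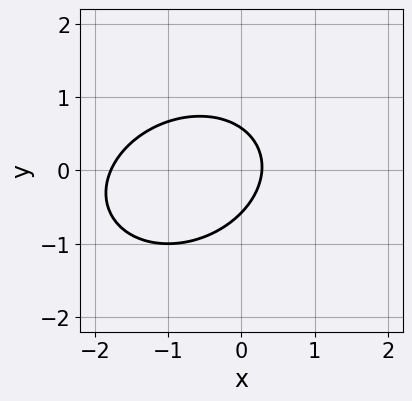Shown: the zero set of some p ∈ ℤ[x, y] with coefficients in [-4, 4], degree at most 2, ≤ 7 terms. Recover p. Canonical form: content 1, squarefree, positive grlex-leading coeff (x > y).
2*x^2 - x*y + 3*y^2 + 3*x - 1

(a) Degree: the shape is more complex than any degree-1 curve, so deg p = 2.
(b) Matching integer coefficients to the picture gives p.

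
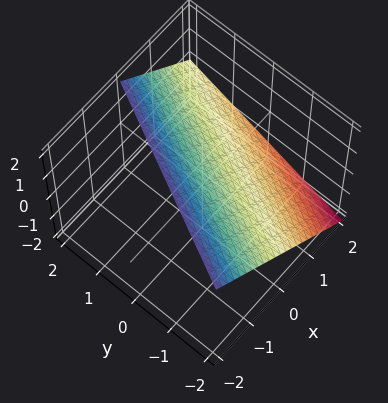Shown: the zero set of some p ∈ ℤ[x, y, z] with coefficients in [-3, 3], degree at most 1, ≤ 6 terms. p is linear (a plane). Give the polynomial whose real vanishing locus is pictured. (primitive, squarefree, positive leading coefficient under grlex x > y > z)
2*x - y + 2*z - 2

1. Degree: the surface is flat (a plane), so deg p = 1.
2. Observable constraints: it crosses the z-axis at the gridline z = 1; one y-axis crossing is at y = -2; it crosses the x-axis at the gridline x = 1.
3. Matching integer coefficients to the picture gives p.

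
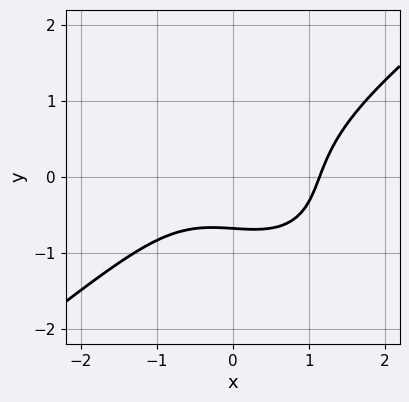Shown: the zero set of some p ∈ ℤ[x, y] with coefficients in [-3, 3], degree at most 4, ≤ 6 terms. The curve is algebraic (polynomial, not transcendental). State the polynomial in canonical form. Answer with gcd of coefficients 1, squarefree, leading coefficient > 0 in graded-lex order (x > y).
2*x^3 - x*y^2 - 3*y^3 - 3*y - 3

1. deg p = 3. No degree-2 curve has this shape.
2. The integer polynomial consistent with all of this is the stated p.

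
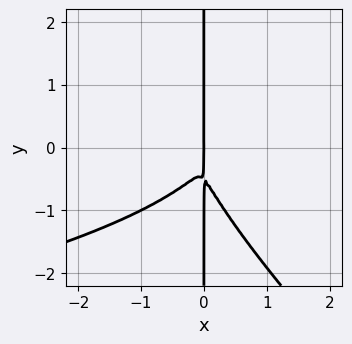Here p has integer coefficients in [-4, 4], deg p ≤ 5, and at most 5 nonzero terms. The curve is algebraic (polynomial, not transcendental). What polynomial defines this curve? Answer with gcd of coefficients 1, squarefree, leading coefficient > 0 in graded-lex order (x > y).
Degree: no degree-3 curve has this shape, so deg p = 4.
Reading off the gridlines: every point of the y-axis in the box is on the curve; it crosses the x-axis at the gridline x = 0.
The integer polynomial consistent with all of this is the stated p.

2*x^2*y^2 + 2*x*y^3 + 3*x^3 + x*y^2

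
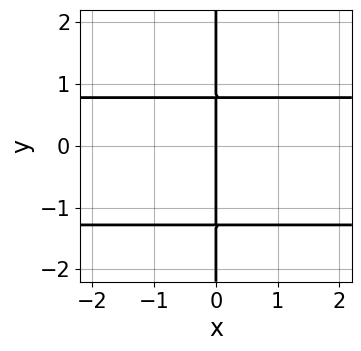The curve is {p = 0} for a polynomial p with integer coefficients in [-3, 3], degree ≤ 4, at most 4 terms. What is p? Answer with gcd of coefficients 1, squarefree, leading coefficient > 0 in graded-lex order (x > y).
2*x*y^2 + x*y - 2*x

1. Degree: no degree-2 curve has this shape, so deg p = 3.
2. Against the integer gridlines: one x-axis crossing is at x = 0; every point of the y-axis in the box is on the curve.
3. Fitting integer coefficients to these (and the overall shape) gives p.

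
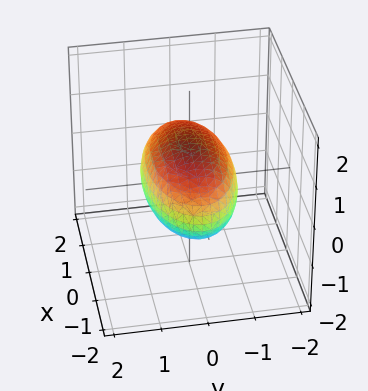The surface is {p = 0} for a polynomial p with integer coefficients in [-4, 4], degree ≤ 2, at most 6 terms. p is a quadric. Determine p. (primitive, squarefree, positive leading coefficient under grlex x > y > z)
The degree is 2 — bounded and convex; a quadric.
Symmetries: it's symmetric under x → −x, forcing even powers of x; it's symmetric under y → −y, forcing even powers of y; mirror symmetry z ↦ −z ⇒ only even powers of z.
Reading off the gridlines: among the integer gridlines, it crosses the y-axis at y ∈ {-1, 1}; the z-axis gridline crossings are at z ∈ {-1, 1}.
Assembling these constraints gives the stated polynomial.

x^2 + 3*y^2 + 3*z^2 - 3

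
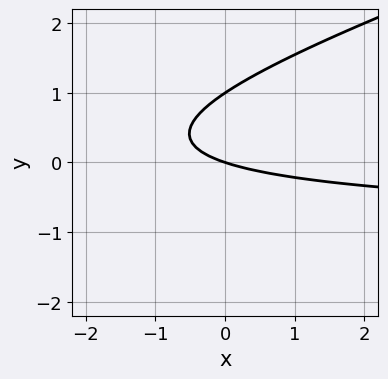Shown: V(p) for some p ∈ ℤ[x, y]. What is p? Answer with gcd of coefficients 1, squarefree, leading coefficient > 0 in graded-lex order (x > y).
deg p = 2. No degree-1 curve has this shape.
Observable constraints: it meets the x-axis at x = 0 (among the integer gridlines); the y-axis gridline crossings are at y ∈ {0, 1}.
These observations pin down the coefficients.

x*y - 3*y^2 + x + 3*y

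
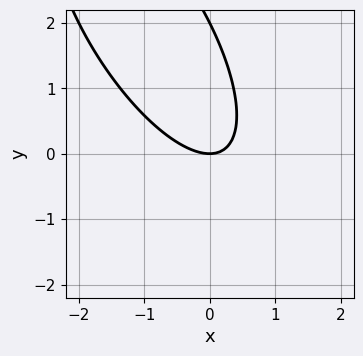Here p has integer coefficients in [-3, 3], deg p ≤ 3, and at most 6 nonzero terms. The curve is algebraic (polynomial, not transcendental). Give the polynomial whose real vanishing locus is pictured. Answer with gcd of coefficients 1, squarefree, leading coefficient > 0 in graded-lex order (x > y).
2*x^2 + 2*x*y + y^2 - 2*y

deg p = 2.
From the axis intercepts and sections: the y-axis gridline crossings are at y ∈ {0, 2}; it meets the x-axis at x = 0 (among the integer gridlines).
Assembling these constraints gives the stated polynomial.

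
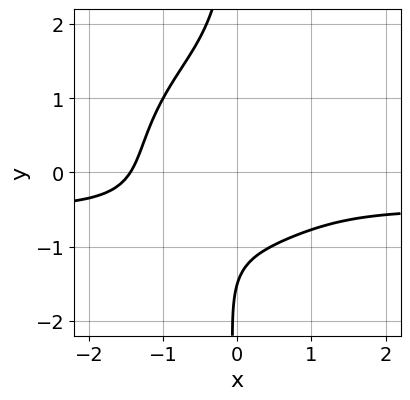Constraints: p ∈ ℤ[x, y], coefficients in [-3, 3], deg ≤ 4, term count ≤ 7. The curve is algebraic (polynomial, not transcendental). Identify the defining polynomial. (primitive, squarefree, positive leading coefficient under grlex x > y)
2*x^3*y + 2*x*y^3 + x^3 + 2*y + 3

Degree: the shape is more complex than any degree-3 curve, so deg p = 4.
Solving for integer coefficients yields p as stated.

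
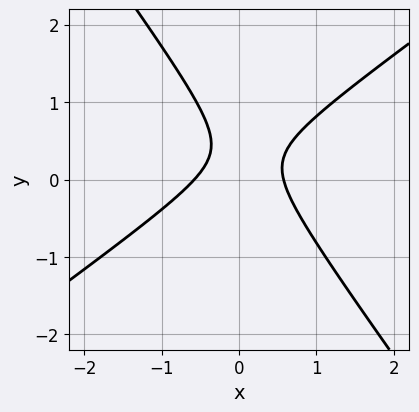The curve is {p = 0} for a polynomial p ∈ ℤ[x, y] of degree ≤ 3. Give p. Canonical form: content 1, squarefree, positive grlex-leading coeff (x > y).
deg p = 2. A generic line meets the curve in up to 2 points.
Checking where it meets the axes: no y-intercept at any integer in the box.
Matching integer coefficients to the picture gives p.

3*x^2 - 2*x*y - 3*y^2 + 2*y - 1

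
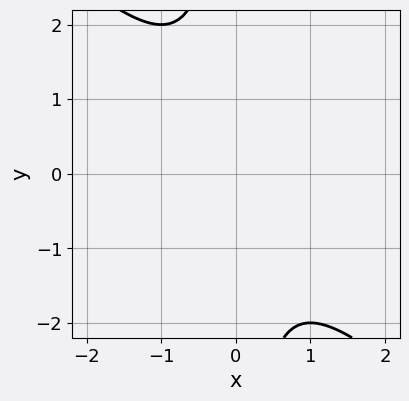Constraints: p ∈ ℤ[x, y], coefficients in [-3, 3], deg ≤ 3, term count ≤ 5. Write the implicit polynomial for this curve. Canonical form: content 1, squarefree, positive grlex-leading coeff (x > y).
First, deg p = 2. The shape is more complex than any degree-1 curve.
Then, from the axis intercepts and sections: it misses every integer gridline on the y-axis; it misses every integer gridline on the x-axis.
Finally, these observations pin down the coefficients.

x^2 + x*y + 1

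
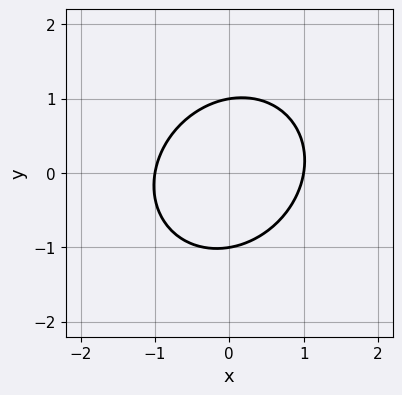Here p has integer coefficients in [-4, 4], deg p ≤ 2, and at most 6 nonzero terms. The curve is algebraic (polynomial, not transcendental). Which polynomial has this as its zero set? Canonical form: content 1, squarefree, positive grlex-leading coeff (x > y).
deg p = 2. No degree-1 curve has this shape.
Reading off the gridlines: among the integer gridlines, it crosses the x-axis at x ∈ {-1, 1}; the y-axis gridline crossings are at y ∈ {-1, 1}.
Putting this together gives p.

3*x^2 - x*y + 3*y^2 - 3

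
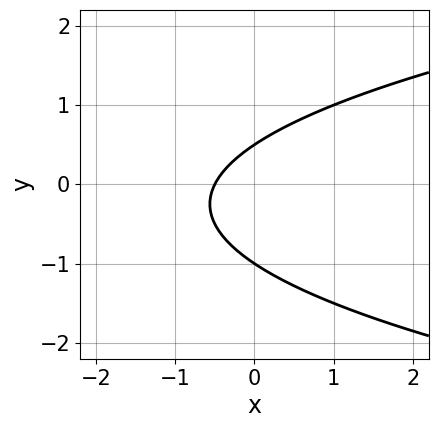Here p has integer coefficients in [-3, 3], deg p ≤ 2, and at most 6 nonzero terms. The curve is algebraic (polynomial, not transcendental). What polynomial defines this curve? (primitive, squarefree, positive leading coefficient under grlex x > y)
2*y^2 - 2*x + y - 1

1. The degree is 2 — a generic line meets the curve in up to 2 points.
2. Checking where it meets the axes: it meets the y-axis at y = -1 (among the integer gridlines).
3. Putting this together gives p.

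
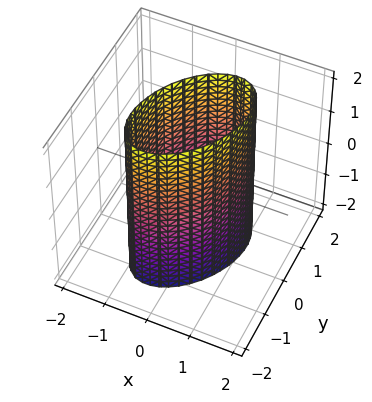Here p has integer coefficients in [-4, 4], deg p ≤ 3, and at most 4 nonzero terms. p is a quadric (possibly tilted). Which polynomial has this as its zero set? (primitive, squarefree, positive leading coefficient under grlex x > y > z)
3*x^2 - 2*x*y + 2*y^2 - 3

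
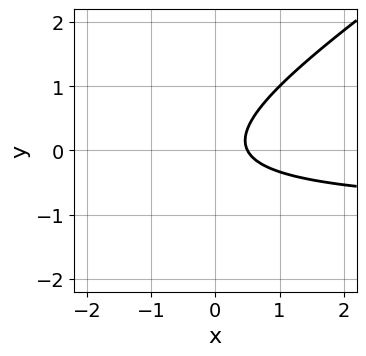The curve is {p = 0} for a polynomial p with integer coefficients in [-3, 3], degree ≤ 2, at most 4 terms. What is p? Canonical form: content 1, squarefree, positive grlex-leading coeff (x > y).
2*x*y - 3*y^2 + 2*x - 1

First, degree: the shape is more complex than any degree-1 curve, so deg p = 2.
Then, observable constraints: the curve avoids every integer y-axis point in the box.
Finally, the integer polynomial consistent with all of this is the stated p.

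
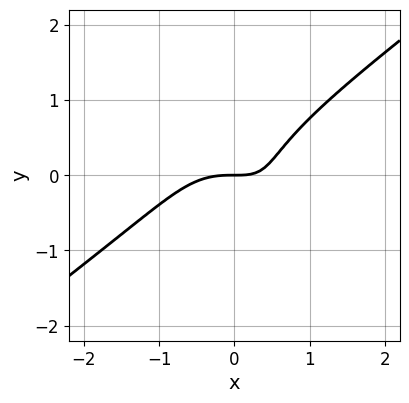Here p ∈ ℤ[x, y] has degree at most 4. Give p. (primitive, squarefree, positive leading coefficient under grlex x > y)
x^3 - x*y^2 - y^3 + x*y - y

(a) Degree: a generic line meets the curve in up to 3 points, so deg p = 3.
(b) From the axis intercepts and sections: one x-axis crossing is at x = 0; it meets the y-axis at y = 0 (among the integer gridlines).
(c) These observations pin down the coefficients.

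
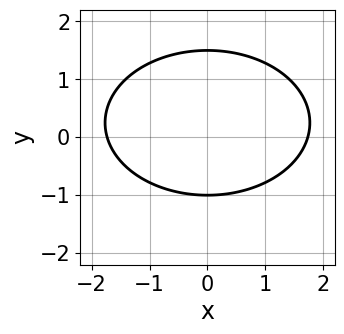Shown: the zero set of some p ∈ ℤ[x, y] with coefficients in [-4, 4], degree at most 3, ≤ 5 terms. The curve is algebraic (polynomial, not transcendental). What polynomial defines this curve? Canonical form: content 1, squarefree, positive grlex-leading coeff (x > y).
First, the degree is 2 — no degree-1 curve has this shape.
Then, symmetries: it's symmetric under x → −x, forcing even powers of x.
Then, checking where it meets the axes: one y-axis crossing is at y = -1.
Finally, these observations pin down the coefficients.

x^2 + 2*y^2 - y - 3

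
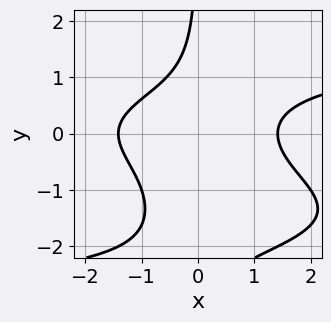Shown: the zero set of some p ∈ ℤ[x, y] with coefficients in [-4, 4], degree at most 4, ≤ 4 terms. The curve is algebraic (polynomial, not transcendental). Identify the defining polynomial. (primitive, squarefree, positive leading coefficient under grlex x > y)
x*y^3 + 2*x*y^2 - x^2 + 2

(a) Degree: the shape is more complex than any degree-3 curve, so deg p = 4.
(b) From the axis intercepts and sections: it misses every integer gridline on the y-axis.
(c) These observations pin down the coefficients.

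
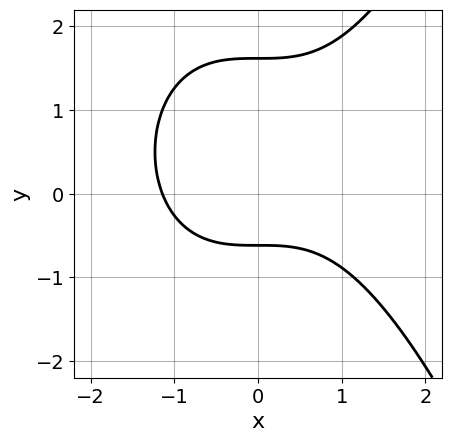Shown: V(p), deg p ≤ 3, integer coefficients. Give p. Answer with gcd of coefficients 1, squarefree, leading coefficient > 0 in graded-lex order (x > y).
2*x^3 - 3*y^2 + 3*y + 3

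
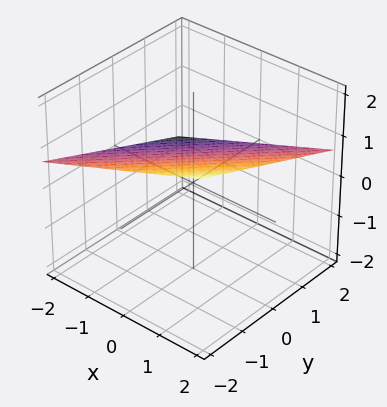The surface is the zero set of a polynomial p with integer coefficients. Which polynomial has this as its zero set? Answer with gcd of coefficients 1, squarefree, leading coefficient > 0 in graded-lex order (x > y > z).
The degree is 1 — the surface is flat (a plane).
From the visible intercepts: it crosses the x-axis at the gridline x = -2; one y-axis crossing is at y = 2.
Fitting integer coefficients to these (and the overall shape) gives p.

x - y - 3*z + 2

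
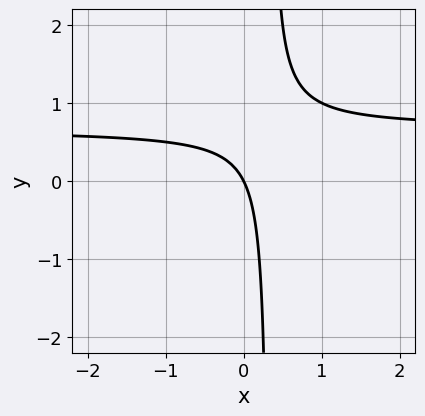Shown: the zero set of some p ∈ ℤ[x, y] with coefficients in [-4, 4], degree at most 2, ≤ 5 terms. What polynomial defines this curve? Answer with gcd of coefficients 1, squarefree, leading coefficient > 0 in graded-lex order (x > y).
(a) Degree: no degree-1 curve has this shape, so deg p = 2.
(b) Observable constraints: one x-axis crossing is at x = 0; it crosses the y-axis at the gridline y = 0.
(c) Solving for integer coefficients yields p as stated.

3*x*y - 2*x - y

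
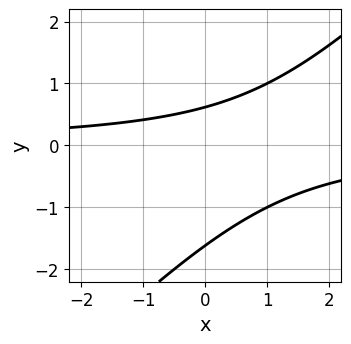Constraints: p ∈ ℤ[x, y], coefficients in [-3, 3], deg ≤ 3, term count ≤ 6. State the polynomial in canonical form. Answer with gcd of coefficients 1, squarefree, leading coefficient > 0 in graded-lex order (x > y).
(a) The degree is 2 — the shape is more complex than any degree-1 curve.
(b) From the visible intercepts: the curve avoids every integer x-axis point in the box.
(c) Together with the visible shape, these determine p as stated.

x*y - y^2 - y + 1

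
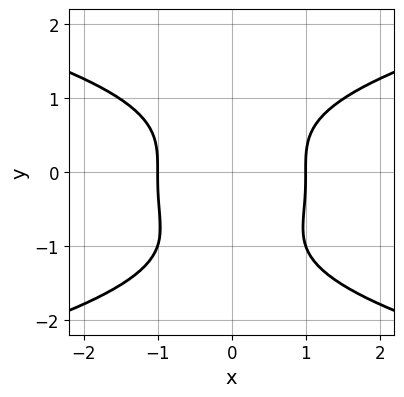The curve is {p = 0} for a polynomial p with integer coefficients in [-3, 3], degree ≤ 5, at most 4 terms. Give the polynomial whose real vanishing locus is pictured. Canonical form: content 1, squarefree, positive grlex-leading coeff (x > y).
2*y^4 + 2*y^3 - 3*x^2 + 3

First, degree: a generic line meets the curve in up to 4 points, so deg p = 4.
Then, symmetries: the x ↦ −x reflection is a symmetry, so x appears only in even powers.
Then, observable constraints: the curve avoids every integer y-axis point in the box; among the integer gridlines, it crosses the x-axis at x ∈ {-1, 1}.
Finally, fitting integer coefficients to these (and the overall shape) gives p.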